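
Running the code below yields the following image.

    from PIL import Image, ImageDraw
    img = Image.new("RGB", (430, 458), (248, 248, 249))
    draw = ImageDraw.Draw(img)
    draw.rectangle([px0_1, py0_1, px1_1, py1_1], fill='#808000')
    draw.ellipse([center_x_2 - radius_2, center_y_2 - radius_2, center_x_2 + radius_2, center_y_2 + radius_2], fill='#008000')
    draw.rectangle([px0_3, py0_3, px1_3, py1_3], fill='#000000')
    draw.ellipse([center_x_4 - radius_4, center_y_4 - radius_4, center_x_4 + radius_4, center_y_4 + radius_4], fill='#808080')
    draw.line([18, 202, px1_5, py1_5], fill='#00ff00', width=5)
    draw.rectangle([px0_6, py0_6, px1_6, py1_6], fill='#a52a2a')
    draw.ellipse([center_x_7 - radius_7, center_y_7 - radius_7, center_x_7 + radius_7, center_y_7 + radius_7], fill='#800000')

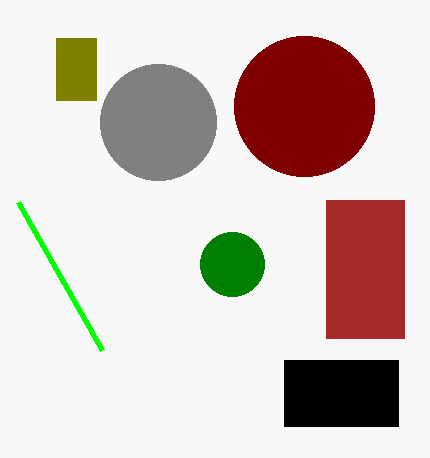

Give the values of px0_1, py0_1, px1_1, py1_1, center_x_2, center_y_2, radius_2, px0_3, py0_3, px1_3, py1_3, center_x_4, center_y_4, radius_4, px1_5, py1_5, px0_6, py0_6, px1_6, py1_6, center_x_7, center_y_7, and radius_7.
px0_1 = 56, py0_1 = 38, px1_1 = 96, py1_1 = 100, center_x_2 = 232, center_y_2 = 264, radius_2 = 32, px0_3 = 284, py0_3 = 360, px1_3 = 398, py1_3 = 426, center_x_4 = 158, center_y_4 = 122, radius_4 = 58, px1_5 = 102, py1_5 = 350, px0_6 = 326, py0_6 = 200, px1_6 = 404, py1_6 = 338, center_x_7 = 304, center_y_7 = 106, radius_7 = 70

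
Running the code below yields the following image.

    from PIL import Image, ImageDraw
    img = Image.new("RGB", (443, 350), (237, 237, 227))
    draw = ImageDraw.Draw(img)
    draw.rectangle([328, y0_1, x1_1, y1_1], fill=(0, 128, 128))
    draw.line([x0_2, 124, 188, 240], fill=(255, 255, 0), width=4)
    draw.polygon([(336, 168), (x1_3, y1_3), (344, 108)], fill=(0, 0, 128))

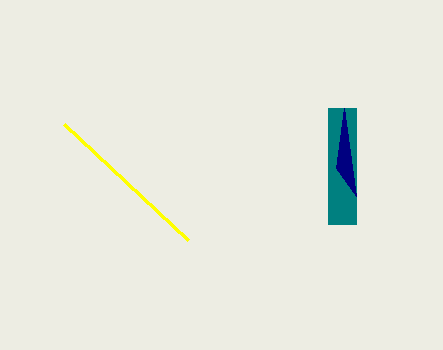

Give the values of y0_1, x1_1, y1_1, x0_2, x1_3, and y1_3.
y0_1 = 108, x1_1 = 356, y1_1 = 224, x0_2 = 64, x1_3 = 356, y1_3 = 196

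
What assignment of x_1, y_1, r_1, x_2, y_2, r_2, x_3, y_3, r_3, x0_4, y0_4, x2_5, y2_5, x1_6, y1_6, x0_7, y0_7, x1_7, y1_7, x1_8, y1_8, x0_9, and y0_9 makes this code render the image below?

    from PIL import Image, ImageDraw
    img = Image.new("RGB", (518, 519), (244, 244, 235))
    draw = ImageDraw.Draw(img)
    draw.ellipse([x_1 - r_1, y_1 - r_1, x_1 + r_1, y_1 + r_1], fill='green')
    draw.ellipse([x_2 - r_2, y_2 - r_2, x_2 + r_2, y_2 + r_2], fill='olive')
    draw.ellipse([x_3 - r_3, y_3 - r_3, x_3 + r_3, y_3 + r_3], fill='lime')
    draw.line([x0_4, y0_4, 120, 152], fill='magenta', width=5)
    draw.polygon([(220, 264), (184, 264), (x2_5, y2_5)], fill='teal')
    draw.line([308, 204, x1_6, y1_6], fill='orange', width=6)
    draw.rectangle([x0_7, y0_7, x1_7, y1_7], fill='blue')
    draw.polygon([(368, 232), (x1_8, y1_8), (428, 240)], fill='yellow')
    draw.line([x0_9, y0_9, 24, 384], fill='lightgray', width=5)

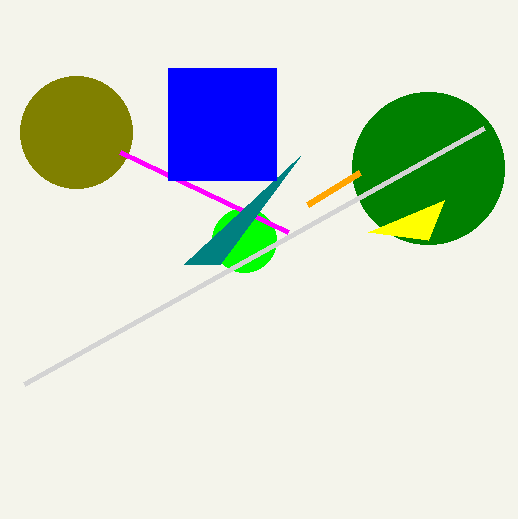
x_1 = 428; y_1 = 168; r_1 = 76; x_2 = 76; y_2 = 132; r_2 = 56; x_3 = 244; y_3 = 240; r_3 = 32; x0_4 = 288; y0_4 = 232; x2_5 = 300; y2_5 = 156; x1_6 = 360; y1_6 = 172; x0_7 = 168; y0_7 = 68; x1_7 = 276; y1_7 = 180; x1_8 = 444; y1_8 = 200; x0_9 = 484; y0_9 = 128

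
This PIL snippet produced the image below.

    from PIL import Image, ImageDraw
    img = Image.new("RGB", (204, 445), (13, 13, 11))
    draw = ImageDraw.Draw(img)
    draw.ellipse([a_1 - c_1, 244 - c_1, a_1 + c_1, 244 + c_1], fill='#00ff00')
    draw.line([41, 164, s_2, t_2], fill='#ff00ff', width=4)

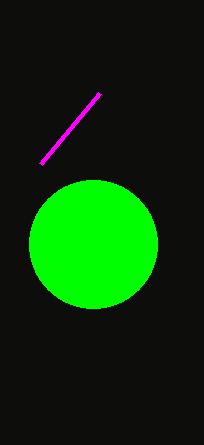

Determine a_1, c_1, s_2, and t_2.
a_1 = 93
c_1 = 64
s_2 = 100
t_2 = 93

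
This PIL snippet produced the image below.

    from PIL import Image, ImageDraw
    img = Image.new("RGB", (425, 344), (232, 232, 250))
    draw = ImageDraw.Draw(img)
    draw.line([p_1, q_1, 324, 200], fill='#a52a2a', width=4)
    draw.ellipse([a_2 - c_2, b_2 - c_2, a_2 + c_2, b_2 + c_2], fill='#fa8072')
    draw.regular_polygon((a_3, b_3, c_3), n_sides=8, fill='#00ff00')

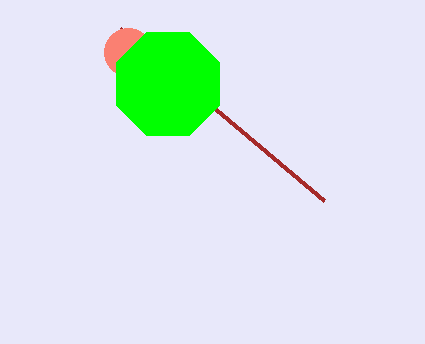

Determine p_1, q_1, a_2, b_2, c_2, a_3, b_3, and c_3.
p_1 = 120, q_1 = 28, a_2 = 128, b_2 = 52, c_2 = 24, a_3 = 168, b_3 = 84, c_3 = 56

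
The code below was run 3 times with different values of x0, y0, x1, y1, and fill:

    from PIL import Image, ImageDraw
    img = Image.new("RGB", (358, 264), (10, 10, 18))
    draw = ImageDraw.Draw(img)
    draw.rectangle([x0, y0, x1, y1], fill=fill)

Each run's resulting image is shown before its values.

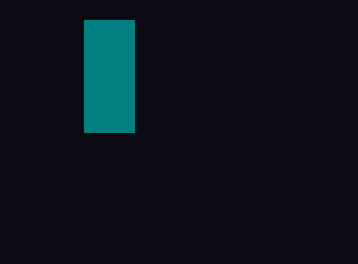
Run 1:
x0 = 84; y0 = 20; x1 = 134; y1 = 132; fill = 'teal'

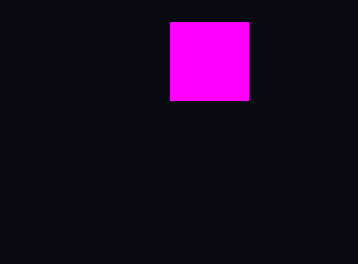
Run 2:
x0 = 170
y0 = 22
x1 = 248
y1 = 100
fill = 'magenta'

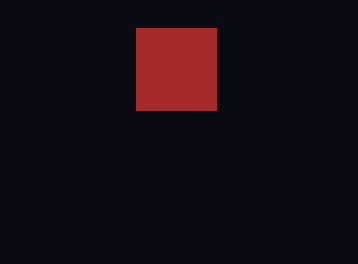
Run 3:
x0 = 136, y0 = 28, x1 = 216, y1 = 110, fill = 'brown'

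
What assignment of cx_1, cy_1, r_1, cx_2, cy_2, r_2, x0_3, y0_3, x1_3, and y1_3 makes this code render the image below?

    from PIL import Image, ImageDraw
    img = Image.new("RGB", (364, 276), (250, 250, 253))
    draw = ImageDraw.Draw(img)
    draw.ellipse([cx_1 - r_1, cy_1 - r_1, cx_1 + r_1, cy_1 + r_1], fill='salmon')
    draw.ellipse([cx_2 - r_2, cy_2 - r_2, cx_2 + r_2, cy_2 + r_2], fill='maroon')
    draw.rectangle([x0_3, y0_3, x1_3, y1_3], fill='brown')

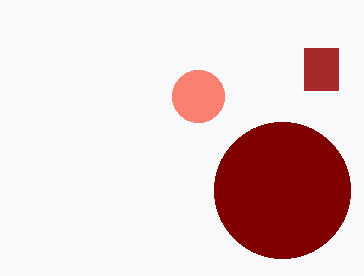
cx_1 = 198
cy_1 = 96
r_1 = 26
cx_2 = 282
cy_2 = 190
r_2 = 68
x0_3 = 304
y0_3 = 48
x1_3 = 338
y1_3 = 90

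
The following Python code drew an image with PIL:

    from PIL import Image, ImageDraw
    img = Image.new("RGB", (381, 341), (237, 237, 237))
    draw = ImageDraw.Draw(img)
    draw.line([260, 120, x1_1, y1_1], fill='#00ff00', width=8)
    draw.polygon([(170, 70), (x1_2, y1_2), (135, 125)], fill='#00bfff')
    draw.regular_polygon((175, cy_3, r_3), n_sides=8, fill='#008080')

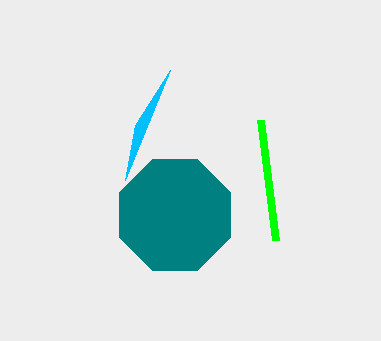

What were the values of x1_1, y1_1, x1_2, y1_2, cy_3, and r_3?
x1_1 = 275; y1_1 = 240; x1_2 = 125; y1_2 = 180; cy_3 = 215; r_3 = 60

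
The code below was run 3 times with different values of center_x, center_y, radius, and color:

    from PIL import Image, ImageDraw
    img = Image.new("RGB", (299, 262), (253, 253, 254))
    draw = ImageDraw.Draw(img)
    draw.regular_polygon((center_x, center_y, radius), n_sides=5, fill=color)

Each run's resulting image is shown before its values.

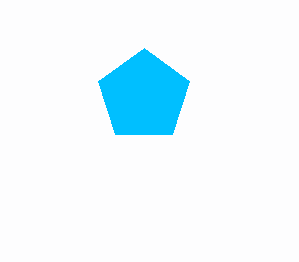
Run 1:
center_x = 144
center_y = 96
radius = 48
color = 'deepskyblue'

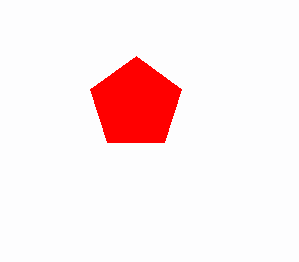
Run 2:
center_x = 136
center_y = 104
radius = 48
color = 'red'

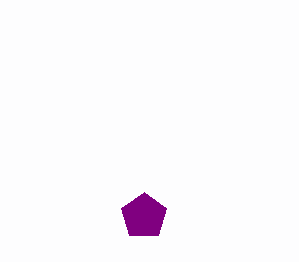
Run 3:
center_x = 144, center_y = 216, radius = 24, color = 'purple'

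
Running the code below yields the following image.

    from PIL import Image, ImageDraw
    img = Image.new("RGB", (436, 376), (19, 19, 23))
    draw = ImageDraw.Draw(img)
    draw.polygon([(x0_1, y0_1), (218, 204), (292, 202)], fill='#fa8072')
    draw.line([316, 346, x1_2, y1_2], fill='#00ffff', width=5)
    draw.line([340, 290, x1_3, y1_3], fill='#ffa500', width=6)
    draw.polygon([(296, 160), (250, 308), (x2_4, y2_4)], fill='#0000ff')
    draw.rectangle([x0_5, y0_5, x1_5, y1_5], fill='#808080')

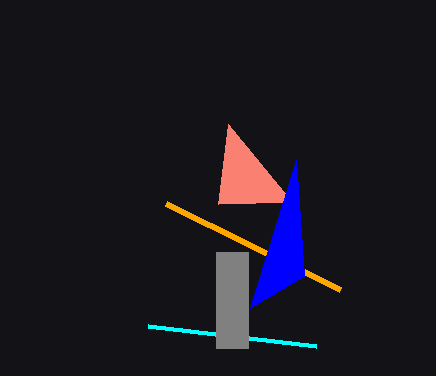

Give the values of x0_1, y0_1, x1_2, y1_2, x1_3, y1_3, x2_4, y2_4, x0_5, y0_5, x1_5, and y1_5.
x0_1 = 228
y0_1 = 124
x1_2 = 148
y1_2 = 326
x1_3 = 166
y1_3 = 204
x2_4 = 304
y2_4 = 276
x0_5 = 216
y0_5 = 252
x1_5 = 248
y1_5 = 348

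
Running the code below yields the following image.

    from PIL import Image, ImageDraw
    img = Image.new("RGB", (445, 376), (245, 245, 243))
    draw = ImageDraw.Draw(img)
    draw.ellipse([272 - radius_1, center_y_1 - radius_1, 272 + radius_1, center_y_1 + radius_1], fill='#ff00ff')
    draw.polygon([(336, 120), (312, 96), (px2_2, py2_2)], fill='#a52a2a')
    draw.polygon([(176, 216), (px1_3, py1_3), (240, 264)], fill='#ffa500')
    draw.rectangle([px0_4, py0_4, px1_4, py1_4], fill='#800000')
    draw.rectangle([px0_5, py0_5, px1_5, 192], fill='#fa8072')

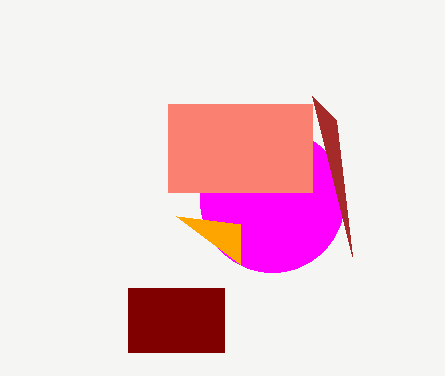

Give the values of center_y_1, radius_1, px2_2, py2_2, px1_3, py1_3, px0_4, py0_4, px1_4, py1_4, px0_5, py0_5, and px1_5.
center_y_1 = 200; radius_1 = 72; px2_2 = 352; py2_2 = 256; px1_3 = 240; py1_3 = 224; px0_4 = 128; py0_4 = 288; px1_4 = 224; py1_4 = 352; px0_5 = 168; py0_5 = 104; px1_5 = 312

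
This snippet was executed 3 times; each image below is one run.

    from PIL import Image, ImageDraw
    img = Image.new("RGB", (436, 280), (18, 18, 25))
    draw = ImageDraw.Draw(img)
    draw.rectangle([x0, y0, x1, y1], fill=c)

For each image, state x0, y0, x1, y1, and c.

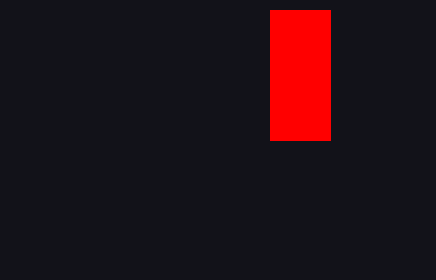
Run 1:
x0 = 270, y0 = 10, x1 = 330, y1 = 140, c = 'red'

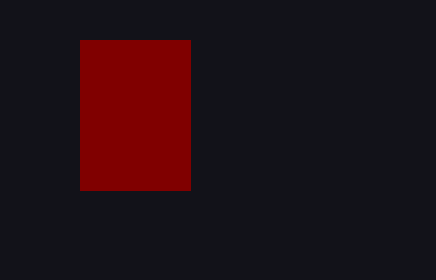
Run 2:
x0 = 80; y0 = 40; x1 = 190; y1 = 190; c = 'maroon'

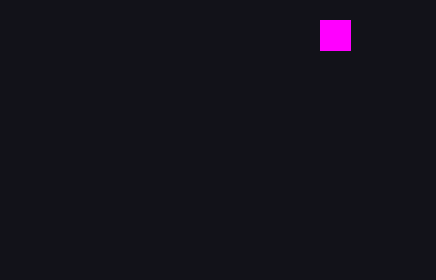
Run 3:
x0 = 320, y0 = 20, x1 = 350, y1 = 50, c = 'magenta'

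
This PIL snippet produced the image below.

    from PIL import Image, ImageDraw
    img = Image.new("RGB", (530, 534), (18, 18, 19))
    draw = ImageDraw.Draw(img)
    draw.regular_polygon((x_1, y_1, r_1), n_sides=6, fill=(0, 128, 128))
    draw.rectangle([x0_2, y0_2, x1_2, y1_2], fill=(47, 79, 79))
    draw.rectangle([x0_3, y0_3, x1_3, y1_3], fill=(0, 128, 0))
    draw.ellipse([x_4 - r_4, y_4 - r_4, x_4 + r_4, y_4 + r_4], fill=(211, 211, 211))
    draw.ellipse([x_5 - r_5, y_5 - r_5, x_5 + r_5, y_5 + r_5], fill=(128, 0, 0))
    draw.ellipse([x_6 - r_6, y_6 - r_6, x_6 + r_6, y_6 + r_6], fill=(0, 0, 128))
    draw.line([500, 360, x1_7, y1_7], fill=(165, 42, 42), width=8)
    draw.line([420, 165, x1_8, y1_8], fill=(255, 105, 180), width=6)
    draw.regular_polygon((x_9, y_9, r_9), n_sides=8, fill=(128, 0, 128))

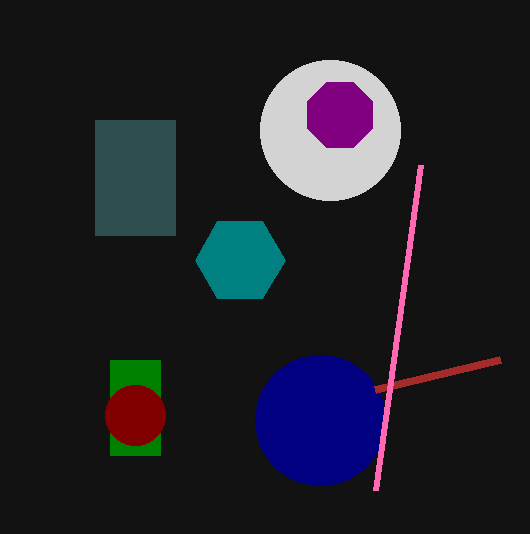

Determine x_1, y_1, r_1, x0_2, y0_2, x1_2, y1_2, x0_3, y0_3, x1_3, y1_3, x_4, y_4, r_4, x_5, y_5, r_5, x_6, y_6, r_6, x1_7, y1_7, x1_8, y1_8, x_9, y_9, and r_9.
x_1 = 240; y_1 = 260; r_1 = 45; x0_2 = 95; y0_2 = 120; x1_2 = 175; y1_2 = 235; x0_3 = 110; y0_3 = 360; x1_3 = 160; y1_3 = 455; x_4 = 330; y_4 = 130; r_4 = 70; x_5 = 135; y_5 = 415; r_5 = 30; x_6 = 320; y_6 = 420; r_6 = 65; x1_7 = 375; y1_7 = 390; x1_8 = 375; y1_8 = 490; x_9 = 340; y_9 = 115; r_9 = 35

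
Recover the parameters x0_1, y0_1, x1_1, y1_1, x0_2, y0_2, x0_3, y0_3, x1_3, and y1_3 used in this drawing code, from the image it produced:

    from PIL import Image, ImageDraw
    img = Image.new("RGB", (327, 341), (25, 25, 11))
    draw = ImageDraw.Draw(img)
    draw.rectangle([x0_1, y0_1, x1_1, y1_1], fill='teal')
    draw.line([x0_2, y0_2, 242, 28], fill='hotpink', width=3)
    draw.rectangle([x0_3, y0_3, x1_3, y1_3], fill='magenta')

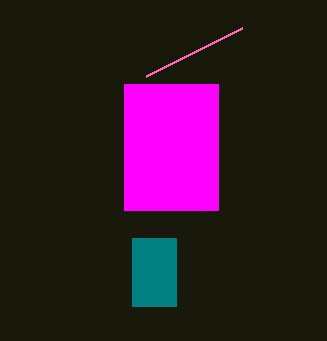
x0_1 = 132, y0_1 = 238, x1_1 = 176, y1_1 = 306, x0_2 = 146, y0_2 = 76, x0_3 = 124, y0_3 = 84, x1_3 = 218, y1_3 = 210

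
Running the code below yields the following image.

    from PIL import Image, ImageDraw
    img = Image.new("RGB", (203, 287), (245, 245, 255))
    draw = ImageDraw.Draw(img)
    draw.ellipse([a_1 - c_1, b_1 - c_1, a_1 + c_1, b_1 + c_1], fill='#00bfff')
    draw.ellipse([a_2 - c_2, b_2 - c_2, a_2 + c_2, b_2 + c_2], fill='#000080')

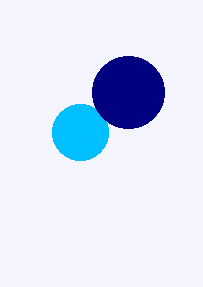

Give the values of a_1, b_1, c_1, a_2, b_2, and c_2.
a_1 = 80; b_1 = 132; c_1 = 28; a_2 = 128; b_2 = 92; c_2 = 36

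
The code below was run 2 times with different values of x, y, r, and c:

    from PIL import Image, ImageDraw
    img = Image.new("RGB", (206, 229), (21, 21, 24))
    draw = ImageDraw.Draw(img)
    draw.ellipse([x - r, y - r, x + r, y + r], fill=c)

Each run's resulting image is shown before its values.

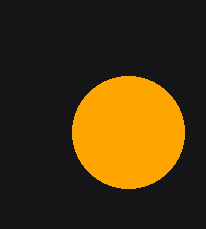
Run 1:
x = 128; y = 132; r = 56; c = 'orange'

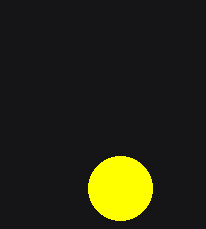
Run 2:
x = 120, y = 188, r = 32, c = 'yellow'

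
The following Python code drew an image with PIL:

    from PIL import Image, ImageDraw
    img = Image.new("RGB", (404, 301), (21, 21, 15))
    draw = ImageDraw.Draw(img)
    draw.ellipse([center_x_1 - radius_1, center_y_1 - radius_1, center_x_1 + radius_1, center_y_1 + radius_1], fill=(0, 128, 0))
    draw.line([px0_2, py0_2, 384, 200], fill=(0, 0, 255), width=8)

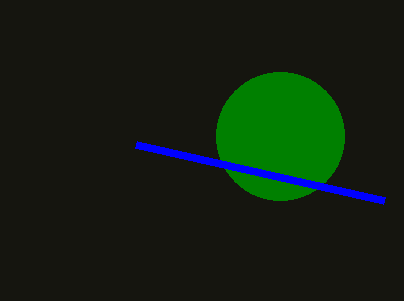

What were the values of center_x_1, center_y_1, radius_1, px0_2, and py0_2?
center_x_1 = 280; center_y_1 = 136; radius_1 = 64; px0_2 = 136; py0_2 = 144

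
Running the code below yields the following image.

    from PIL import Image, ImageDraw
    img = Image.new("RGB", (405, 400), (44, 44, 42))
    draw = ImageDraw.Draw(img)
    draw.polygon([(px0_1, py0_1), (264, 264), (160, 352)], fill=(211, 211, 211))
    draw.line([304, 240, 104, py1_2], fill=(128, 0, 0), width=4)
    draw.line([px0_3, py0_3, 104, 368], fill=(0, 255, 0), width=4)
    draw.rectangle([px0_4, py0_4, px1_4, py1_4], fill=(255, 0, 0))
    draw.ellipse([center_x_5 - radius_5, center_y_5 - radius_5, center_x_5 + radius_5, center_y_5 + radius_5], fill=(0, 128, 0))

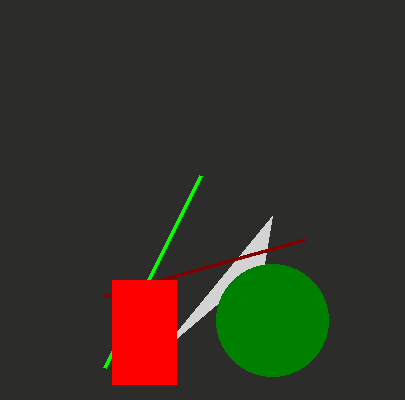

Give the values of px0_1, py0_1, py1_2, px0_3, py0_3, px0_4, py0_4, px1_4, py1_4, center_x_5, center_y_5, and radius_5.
px0_1 = 272; py0_1 = 216; py1_2 = 296; px0_3 = 200; py0_3 = 176; px0_4 = 112; py0_4 = 280; px1_4 = 176; py1_4 = 384; center_x_5 = 272; center_y_5 = 320; radius_5 = 56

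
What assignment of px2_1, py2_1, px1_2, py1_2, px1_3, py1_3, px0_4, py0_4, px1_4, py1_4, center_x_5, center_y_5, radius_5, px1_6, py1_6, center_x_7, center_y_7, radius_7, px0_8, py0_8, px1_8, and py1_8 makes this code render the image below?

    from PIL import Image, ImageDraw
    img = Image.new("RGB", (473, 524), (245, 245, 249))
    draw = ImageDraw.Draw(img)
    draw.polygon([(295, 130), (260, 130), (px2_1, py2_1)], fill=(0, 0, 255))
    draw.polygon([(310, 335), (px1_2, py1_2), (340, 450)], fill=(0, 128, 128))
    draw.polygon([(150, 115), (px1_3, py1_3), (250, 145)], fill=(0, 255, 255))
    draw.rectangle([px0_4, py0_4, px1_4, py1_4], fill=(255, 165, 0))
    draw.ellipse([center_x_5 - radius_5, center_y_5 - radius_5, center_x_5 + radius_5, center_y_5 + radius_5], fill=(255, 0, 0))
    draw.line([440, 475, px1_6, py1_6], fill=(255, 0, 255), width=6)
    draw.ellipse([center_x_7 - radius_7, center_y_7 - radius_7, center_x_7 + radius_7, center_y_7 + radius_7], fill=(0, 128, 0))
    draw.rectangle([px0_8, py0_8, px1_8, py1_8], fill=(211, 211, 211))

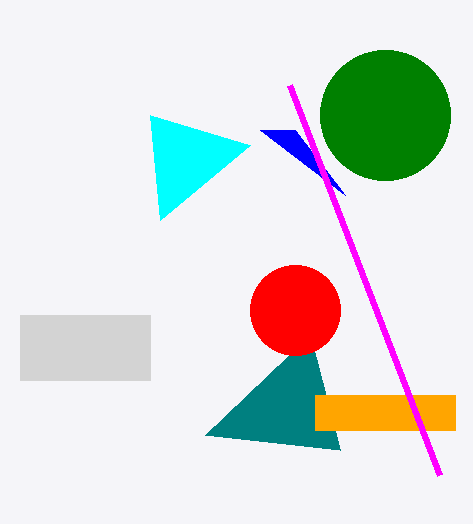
px2_1 = 345, py2_1 = 195, px1_2 = 205, py1_2 = 435, px1_3 = 160, py1_3 = 220, px0_4 = 315, py0_4 = 395, px1_4 = 455, py1_4 = 430, center_x_5 = 295, center_y_5 = 310, radius_5 = 45, px1_6 = 290, py1_6 = 85, center_x_7 = 385, center_y_7 = 115, radius_7 = 65, px0_8 = 20, py0_8 = 315, px1_8 = 150, py1_8 = 380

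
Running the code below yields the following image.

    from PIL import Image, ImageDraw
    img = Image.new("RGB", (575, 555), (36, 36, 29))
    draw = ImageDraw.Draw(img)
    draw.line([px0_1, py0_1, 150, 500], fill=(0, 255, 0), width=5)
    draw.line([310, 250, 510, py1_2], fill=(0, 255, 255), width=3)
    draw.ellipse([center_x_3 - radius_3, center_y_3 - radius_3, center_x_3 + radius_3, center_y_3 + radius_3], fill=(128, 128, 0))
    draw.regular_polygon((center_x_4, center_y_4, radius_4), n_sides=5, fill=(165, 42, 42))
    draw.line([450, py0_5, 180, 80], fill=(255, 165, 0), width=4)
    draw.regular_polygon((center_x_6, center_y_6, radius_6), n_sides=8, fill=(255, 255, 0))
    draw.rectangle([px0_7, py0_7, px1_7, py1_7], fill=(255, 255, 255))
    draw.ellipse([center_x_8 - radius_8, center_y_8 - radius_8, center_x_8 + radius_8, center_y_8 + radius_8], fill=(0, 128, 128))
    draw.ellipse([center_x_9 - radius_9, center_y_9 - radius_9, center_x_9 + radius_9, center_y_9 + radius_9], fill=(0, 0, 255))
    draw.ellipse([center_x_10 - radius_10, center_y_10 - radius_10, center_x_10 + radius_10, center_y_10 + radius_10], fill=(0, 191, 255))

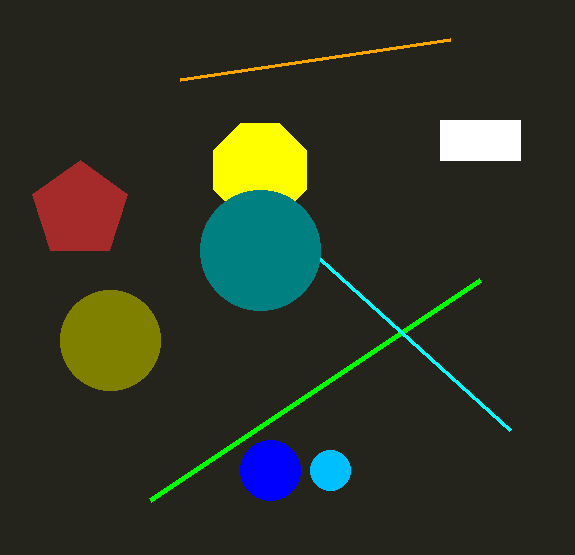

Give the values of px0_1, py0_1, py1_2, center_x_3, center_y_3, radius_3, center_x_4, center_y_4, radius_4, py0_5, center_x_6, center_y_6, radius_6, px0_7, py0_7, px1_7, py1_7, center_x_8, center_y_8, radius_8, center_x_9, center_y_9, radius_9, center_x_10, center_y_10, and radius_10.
px0_1 = 480, py0_1 = 280, py1_2 = 430, center_x_3 = 110, center_y_3 = 340, radius_3 = 50, center_x_4 = 80, center_y_4 = 210, radius_4 = 50, py0_5 = 40, center_x_6 = 260, center_y_6 = 170, radius_6 = 50, px0_7 = 440, py0_7 = 120, px1_7 = 520, py1_7 = 160, center_x_8 = 260, center_y_8 = 250, radius_8 = 60, center_x_9 = 270, center_y_9 = 470, radius_9 = 30, center_x_10 = 330, center_y_10 = 470, radius_10 = 20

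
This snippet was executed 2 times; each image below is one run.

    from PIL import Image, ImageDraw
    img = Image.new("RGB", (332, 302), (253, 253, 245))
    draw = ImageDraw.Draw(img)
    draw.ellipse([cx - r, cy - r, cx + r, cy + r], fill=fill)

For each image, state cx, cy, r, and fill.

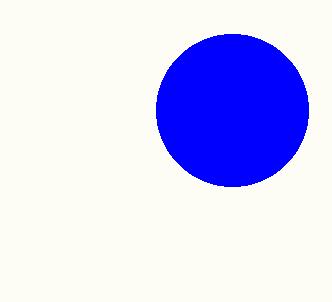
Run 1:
cx = 232
cy = 110
r = 76
fill = 'blue'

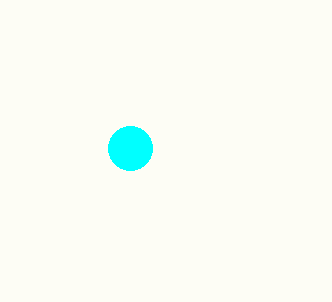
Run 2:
cx = 130, cy = 148, r = 22, fill = 'cyan'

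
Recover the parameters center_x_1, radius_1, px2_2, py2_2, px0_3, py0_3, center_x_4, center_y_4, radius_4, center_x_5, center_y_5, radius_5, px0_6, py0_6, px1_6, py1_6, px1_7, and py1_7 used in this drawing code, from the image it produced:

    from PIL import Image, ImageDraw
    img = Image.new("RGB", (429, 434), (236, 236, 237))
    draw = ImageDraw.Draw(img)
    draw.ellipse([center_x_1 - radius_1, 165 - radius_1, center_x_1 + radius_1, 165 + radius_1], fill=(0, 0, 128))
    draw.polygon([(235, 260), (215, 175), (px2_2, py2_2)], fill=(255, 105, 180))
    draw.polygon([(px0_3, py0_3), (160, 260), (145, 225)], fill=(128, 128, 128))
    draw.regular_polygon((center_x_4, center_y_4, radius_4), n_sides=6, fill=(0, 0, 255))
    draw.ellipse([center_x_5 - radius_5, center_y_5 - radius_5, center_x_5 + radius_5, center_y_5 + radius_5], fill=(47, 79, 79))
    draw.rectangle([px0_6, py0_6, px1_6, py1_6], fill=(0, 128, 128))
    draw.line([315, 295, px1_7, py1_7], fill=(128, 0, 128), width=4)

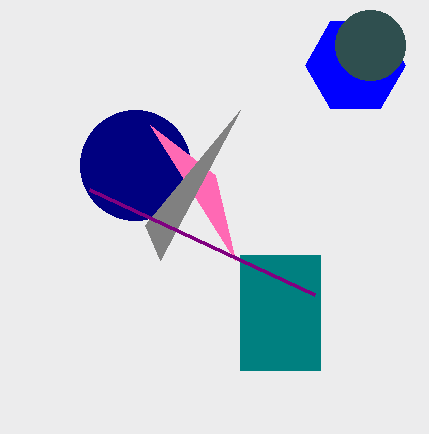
center_x_1 = 135, radius_1 = 55, px2_2 = 150, py2_2 = 125, px0_3 = 240, py0_3 = 110, center_x_4 = 355, center_y_4 = 65, radius_4 = 50, center_x_5 = 370, center_y_5 = 45, radius_5 = 35, px0_6 = 240, py0_6 = 255, px1_6 = 320, py1_6 = 370, px1_7 = 90, py1_7 = 190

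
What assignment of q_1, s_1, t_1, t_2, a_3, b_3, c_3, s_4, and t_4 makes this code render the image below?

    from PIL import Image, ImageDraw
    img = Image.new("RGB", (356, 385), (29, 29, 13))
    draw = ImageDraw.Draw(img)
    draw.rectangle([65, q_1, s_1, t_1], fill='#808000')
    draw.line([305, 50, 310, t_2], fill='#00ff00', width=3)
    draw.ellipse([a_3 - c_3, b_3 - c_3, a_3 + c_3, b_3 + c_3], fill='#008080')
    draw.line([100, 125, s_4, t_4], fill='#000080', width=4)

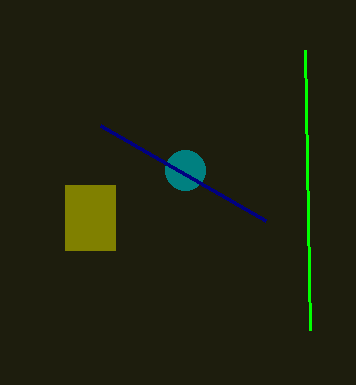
q_1 = 185
s_1 = 115
t_1 = 250
t_2 = 330
a_3 = 185
b_3 = 170
c_3 = 20
s_4 = 265
t_4 = 220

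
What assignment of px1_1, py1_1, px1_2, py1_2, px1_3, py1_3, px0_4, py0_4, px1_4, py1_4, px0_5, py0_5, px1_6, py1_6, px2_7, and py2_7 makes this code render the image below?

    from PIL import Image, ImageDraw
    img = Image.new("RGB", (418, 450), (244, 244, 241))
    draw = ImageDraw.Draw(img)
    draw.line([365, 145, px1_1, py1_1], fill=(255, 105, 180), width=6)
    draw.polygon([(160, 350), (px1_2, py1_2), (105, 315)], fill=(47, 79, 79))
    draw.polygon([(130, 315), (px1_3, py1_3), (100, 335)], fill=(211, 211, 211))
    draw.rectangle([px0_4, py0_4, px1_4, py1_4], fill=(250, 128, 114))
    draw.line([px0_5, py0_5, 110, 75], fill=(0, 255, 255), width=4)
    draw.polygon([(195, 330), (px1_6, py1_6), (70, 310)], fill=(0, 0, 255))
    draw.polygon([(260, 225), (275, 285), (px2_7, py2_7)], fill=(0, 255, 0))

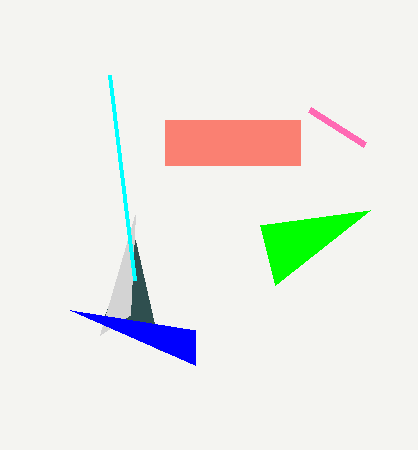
px1_1 = 310
py1_1 = 110
px1_2 = 135
py1_2 = 240
px1_3 = 135
py1_3 = 215
px0_4 = 165
py0_4 = 120
px1_4 = 300
py1_4 = 165
px0_5 = 135
py0_5 = 280
px1_6 = 195
py1_6 = 365
px2_7 = 370
py2_7 = 210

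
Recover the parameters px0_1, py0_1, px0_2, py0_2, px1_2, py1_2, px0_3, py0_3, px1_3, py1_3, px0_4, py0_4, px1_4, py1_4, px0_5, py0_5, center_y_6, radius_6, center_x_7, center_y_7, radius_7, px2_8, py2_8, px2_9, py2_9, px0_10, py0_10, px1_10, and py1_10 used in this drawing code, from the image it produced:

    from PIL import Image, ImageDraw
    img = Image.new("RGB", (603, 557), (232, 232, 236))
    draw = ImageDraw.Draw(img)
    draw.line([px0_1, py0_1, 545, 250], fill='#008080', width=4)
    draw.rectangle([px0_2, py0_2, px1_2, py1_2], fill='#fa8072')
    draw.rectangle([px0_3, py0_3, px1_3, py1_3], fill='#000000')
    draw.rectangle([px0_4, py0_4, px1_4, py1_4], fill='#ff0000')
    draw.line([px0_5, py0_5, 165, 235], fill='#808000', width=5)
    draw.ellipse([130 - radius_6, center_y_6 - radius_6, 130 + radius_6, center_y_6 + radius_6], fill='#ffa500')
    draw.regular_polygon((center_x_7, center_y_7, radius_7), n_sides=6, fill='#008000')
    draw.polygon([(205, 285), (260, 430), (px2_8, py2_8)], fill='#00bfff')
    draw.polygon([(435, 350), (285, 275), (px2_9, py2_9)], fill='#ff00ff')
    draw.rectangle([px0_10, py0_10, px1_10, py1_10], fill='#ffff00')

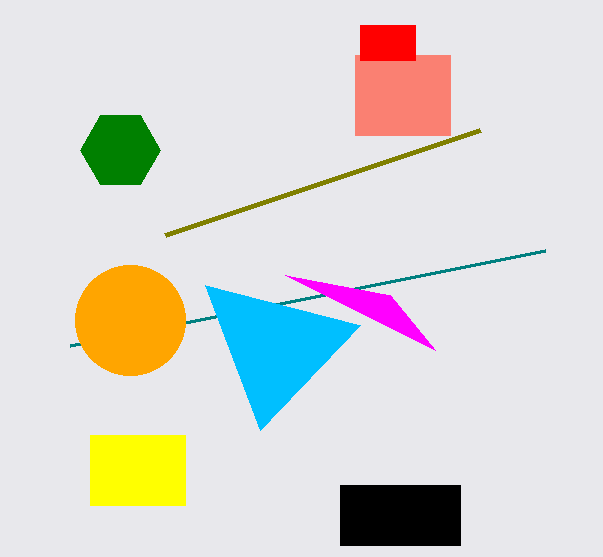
px0_1 = 70
py0_1 = 345
px0_2 = 355
py0_2 = 55
px1_2 = 450
py1_2 = 135
px0_3 = 340
py0_3 = 485
px1_3 = 460
py1_3 = 545
px0_4 = 360
py0_4 = 25
px1_4 = 415
py1_4 = 60
px0_5 = 480
py0_5 = 130
center_y_6 = 320
radius_6 = 55
center_x_7 = 120
center_y_7 = 150
radius_7 = 40
px2_8 = 360
py2_8 = 325
px2_9 = 390
py2_9 = 295
px0_10 = 90
py0_10 = 435
px1_10 = 185
py1_10 = 505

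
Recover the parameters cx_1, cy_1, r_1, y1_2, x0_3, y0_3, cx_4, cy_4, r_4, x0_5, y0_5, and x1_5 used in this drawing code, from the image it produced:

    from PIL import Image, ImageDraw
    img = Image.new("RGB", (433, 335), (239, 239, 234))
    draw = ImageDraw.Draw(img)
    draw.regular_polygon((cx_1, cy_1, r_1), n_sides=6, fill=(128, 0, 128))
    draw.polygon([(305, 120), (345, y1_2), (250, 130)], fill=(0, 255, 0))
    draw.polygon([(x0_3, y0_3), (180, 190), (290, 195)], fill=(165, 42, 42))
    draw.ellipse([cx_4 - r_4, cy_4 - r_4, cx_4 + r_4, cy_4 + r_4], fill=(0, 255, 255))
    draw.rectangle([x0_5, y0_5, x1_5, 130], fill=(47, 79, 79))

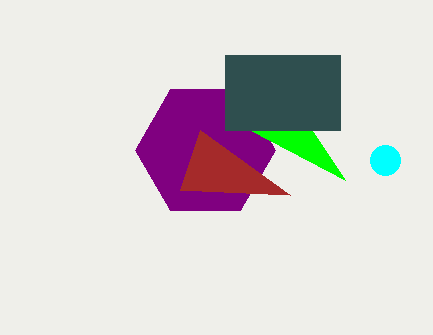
cx_1 = 205
cy_1 = 150
r_1 = 70
y1_2 = 180
x0_3 = 200
y0_3 = 130
cx_4 = 385
cy_4 = 160
r_4 = 15
x0_5 = 225
y0_5 = 55
x1_5 = 340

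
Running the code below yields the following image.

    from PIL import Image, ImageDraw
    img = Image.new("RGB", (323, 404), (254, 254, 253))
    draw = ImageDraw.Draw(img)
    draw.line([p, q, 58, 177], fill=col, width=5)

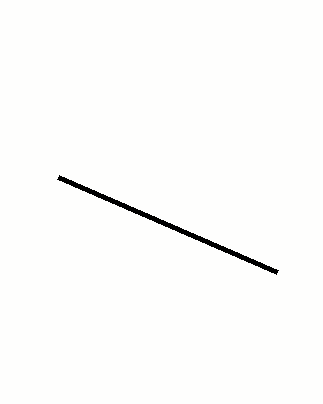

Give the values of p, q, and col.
p = 277, q = 272, col = 'black'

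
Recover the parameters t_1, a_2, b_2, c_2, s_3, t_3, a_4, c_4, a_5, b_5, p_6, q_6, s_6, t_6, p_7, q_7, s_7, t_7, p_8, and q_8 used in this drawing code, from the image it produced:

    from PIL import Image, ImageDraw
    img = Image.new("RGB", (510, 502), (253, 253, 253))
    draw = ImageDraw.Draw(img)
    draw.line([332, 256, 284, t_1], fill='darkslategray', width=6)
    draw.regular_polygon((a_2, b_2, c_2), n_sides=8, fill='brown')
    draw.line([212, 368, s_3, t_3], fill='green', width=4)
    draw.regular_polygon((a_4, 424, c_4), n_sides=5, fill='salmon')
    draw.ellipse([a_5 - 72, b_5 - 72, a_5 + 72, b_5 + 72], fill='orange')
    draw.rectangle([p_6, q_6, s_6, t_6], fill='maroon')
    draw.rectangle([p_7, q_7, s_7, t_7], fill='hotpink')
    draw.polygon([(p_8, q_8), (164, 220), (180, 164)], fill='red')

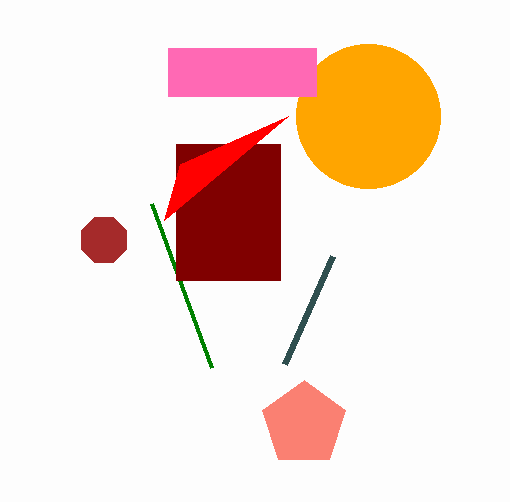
t_1 = 364; a_2 = 104; b_2 = 240; c_2 = 24; s_3 = 152; t_3 = 204; a_4 = 304; c_4 = 44; a_5 = 368; b_5 = 116; p_6 = 176; q_6 = 144; s_6 = 280; t_6 = 280; p_7 = 168; q_7 = 48; s_7 = 316; t_7 = 96; p_8 = 288; q_8 = 116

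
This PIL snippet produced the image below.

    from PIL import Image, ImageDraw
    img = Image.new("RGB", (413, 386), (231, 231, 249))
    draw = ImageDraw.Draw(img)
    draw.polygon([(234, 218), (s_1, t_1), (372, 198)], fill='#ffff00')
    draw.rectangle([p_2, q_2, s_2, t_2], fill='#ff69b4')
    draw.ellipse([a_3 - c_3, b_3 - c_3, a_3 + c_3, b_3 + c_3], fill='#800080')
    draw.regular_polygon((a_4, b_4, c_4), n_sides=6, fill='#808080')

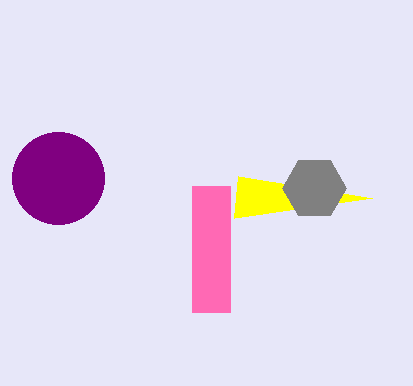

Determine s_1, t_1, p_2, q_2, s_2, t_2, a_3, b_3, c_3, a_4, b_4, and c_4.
s_1 = 238, t_1 = 176, p_2 = 192, q_2 = 186, s_2 = 230, t_2 = 312, a_3 = 58, b_3 = 178, c_3 = 46, a_4 = 314, b_4 = 188, c_4 = 32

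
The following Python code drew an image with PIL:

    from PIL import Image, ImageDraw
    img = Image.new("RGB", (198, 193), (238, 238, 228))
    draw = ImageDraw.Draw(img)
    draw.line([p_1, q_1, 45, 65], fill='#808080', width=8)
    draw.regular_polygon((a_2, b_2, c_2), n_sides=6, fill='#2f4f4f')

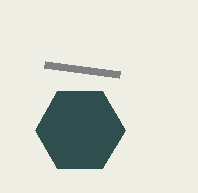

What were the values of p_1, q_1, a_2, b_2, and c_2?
p_1 = 120, q_1 = 75, a_2 = 80, b_2 = 130, c_2 = 45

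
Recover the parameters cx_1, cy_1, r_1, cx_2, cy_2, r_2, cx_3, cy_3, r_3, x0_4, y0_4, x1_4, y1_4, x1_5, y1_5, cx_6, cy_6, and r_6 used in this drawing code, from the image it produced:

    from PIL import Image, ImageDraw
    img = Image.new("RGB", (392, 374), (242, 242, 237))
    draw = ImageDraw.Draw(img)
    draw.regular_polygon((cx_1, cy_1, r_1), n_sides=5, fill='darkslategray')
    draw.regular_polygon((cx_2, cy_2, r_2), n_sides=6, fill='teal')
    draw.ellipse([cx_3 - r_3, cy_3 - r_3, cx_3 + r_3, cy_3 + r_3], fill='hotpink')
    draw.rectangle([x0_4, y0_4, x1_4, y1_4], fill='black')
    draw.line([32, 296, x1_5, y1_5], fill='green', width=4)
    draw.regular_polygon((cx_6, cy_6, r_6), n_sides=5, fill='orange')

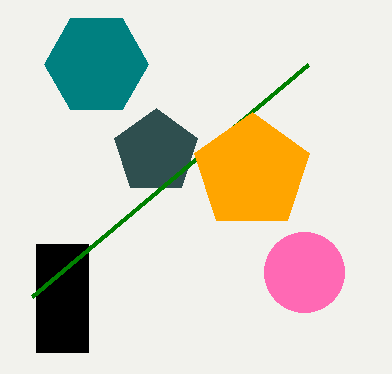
cx_1 = 156
cy_1 = 152
r_1 = 44
cx_2 = 96
cy_2 = 64
r_2 = 52
cx_3 = 304
cy_3 = 272
r_3 = 40
x0_4 = 36
y0_4 = 244
x1_4 = 88
y1_4 = 352
x1_5 = 308
y1_5 = 64
cx_6 = 252
cy_6 = 172
r_6 = 60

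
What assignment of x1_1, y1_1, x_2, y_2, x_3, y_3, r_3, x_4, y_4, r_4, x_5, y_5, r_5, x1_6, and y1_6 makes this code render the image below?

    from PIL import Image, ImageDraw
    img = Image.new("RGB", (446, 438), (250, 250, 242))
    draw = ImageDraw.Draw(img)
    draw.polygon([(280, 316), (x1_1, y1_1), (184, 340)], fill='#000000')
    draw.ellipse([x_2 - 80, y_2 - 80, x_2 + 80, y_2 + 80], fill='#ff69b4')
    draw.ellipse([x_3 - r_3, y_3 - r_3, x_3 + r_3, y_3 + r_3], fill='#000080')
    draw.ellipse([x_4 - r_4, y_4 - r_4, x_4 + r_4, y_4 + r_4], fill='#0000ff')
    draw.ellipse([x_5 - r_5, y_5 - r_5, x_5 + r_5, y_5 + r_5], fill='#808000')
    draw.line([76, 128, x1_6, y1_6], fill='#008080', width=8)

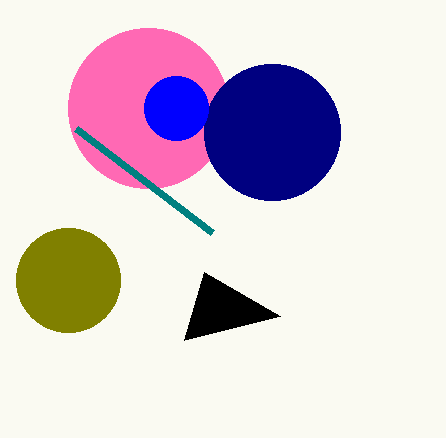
x1_1 = 204; y1_1 = 272; x_2 = 148; y_2 = 108; x_3 = 272; y_3 = 132; r_3 = 68; x_4 = 176; y_4 = 108; r_4 = 32; x_5 = 68; y_5 = 280; r_5 = 52; x1_6 = 212; y1_6 = 232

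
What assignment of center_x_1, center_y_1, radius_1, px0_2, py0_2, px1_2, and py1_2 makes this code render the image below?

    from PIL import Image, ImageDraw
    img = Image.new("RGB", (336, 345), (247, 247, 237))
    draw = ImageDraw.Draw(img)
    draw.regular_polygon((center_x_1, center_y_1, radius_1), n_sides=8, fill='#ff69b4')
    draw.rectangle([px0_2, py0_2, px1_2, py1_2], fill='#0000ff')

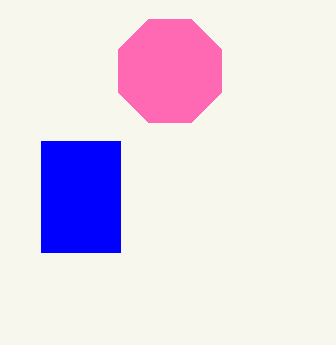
center_x_1 = 170
center_y_1 = 71
radius_1 = 56
px0_2 = 41
py0_2 = 141
px1_2 = 120
py1_2 = 252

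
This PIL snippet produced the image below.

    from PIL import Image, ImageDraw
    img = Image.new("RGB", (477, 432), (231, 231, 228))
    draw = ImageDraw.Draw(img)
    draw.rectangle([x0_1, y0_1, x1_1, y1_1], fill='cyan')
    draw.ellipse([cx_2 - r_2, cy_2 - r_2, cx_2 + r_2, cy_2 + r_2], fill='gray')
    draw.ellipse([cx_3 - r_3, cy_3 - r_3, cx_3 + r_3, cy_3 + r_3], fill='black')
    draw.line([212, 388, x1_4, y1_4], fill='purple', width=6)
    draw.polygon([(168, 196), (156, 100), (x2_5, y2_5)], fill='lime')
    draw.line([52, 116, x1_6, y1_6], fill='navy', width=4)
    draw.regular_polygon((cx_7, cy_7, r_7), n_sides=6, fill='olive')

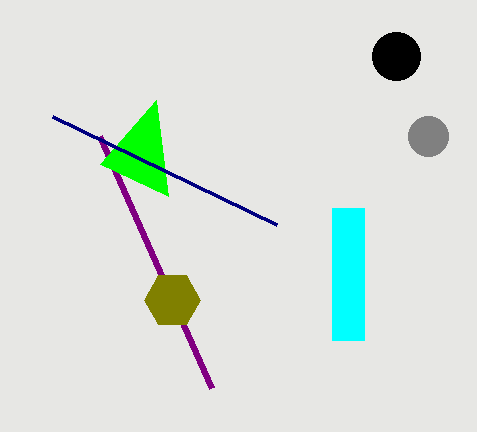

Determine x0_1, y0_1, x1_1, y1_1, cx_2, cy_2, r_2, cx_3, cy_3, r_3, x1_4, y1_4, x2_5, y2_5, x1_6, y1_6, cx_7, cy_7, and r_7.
x0_1 = 332; y0_1 = 208; x1_1 = 364; y1_1 = 340; cx_2 = 428; cy_2 = 136; r_2 = 20; cx_3 = 396; cy_3 = 56; r_3 = 24; x1_4 = 100; y1_4 = 136; x2_5 = 100; y2_5 = 164; x1_6 = 276; y1_6 = 224; cx_7 = 172; cy_7 = 300; r_7 = 28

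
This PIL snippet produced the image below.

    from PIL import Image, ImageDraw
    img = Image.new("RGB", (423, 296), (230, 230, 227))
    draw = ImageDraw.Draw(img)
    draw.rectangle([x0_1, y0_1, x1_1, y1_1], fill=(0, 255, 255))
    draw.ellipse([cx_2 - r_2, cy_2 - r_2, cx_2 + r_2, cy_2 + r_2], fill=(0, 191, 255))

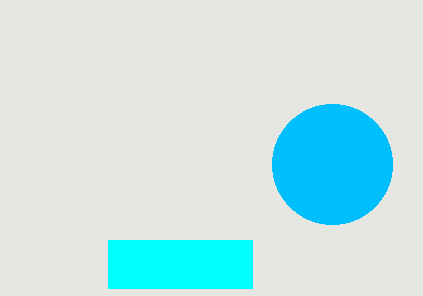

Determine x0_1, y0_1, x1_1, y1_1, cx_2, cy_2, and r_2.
x0_1 = 108, y0_1 = 240, x1_1 = 252, y1_1 = 288, cx_2 = 332, cy_2 = 164, r_2 = 60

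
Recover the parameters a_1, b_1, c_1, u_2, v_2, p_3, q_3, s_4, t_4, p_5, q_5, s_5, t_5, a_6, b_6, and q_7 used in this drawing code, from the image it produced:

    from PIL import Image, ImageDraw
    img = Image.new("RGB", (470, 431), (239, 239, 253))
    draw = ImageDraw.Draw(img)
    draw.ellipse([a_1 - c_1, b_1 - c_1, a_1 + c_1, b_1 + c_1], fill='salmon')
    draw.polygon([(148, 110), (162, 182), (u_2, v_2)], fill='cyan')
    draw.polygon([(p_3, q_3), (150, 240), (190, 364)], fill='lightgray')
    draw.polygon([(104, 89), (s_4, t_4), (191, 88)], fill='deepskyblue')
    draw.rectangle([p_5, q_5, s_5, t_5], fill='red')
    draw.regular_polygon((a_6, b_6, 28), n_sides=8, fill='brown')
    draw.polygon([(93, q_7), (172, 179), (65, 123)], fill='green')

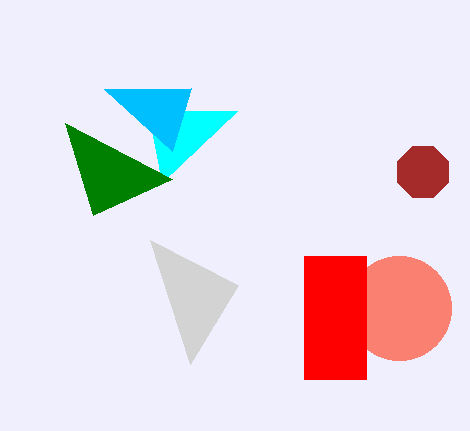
a_1 = 399
b_1 = 308
c_1 = 52
u_2 = 237
v_2 = 111
p_3 = 238
q_3 = 285
s_4 = 172
t_4 = 151
p_5 = 304
q_5 = 256
s_5 = 366
t_5 = 379
a_6 = 423
b_6 = 172
q_7 = 215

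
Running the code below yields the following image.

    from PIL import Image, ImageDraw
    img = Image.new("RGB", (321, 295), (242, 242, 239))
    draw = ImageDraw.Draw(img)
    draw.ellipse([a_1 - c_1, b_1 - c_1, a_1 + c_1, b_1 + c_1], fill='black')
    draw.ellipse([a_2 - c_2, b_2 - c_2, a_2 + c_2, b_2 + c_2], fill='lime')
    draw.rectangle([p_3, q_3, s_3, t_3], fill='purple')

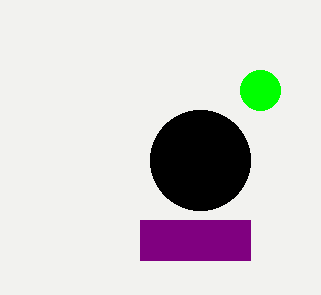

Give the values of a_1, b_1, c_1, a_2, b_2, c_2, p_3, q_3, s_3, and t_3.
a_1 = 200
b_1 = 160
c_1 = 50
a_2 = 260
b_2 = 90
c_2 = 20
p_3 = 140
q_3 = 220
s_3 = 250
t_3 = 260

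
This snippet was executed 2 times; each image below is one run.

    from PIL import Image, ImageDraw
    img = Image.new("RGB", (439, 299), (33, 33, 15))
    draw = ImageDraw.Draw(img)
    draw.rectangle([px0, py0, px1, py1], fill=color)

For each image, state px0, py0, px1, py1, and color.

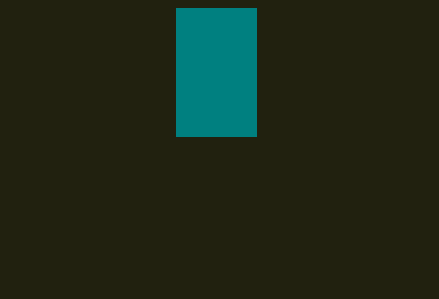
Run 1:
px0 = 176, py0 = 8, px1 = 256, py1 = 136, color = 'teal'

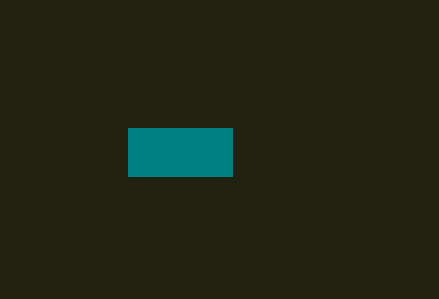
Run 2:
px0 = 128
py0 = 128
px1 = 232
py1 = 176
color = 'teal'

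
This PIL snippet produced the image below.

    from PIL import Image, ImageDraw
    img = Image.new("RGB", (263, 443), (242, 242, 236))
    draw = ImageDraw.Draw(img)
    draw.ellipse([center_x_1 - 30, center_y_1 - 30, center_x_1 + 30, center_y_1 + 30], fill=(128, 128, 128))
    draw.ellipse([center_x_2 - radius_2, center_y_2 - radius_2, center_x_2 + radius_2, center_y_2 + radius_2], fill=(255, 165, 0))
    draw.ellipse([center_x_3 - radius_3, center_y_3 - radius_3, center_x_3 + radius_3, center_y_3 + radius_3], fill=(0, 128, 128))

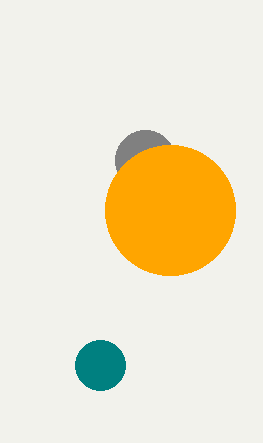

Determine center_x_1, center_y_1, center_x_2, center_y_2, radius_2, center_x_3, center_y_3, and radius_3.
center_x_1 = 145; center_y_1 = 160; center_x_2 = 170; center_y_2 = 210; radius_2 = 65; center_x_3 = 100; center_y_3 = 365; radius_3 = 25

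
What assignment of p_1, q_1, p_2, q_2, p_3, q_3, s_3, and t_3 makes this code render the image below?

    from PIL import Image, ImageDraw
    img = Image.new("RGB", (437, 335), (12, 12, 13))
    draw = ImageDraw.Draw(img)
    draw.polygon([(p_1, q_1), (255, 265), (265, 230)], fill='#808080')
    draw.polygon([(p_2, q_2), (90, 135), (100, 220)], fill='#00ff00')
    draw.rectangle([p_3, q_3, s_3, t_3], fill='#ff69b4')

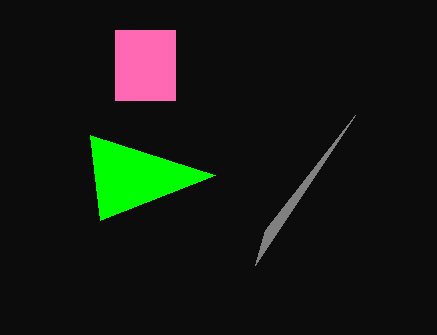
p_1 = 355; q_1 = 115; p_2 = 215; q_2 = 175; p_3 = 115; q_3 = 30; s_3 = 175; t_3 = 100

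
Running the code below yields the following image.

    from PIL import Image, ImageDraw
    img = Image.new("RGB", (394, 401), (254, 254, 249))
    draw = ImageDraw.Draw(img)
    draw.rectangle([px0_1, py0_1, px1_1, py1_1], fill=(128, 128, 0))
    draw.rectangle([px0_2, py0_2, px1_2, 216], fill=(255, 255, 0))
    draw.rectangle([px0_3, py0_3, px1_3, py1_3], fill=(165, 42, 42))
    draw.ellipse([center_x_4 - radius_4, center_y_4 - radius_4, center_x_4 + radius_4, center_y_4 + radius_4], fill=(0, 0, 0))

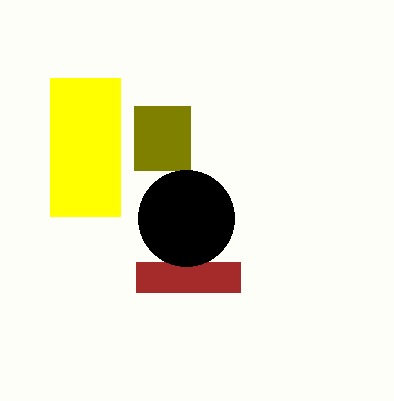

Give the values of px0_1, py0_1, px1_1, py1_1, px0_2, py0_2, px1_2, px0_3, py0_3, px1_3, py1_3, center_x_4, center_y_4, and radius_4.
px0_1 = 134; py0_1 = 106; px1_1 = 190; py1_1 = 170; px0_2 = 50; py0_2 = 78; px1_2 = 120; px0_3 = 136; py0_3 = 262; px1_3 = 240; py1_3 = 292; center_x_4 = 186; center_y_4 = 218; radius_4 = 48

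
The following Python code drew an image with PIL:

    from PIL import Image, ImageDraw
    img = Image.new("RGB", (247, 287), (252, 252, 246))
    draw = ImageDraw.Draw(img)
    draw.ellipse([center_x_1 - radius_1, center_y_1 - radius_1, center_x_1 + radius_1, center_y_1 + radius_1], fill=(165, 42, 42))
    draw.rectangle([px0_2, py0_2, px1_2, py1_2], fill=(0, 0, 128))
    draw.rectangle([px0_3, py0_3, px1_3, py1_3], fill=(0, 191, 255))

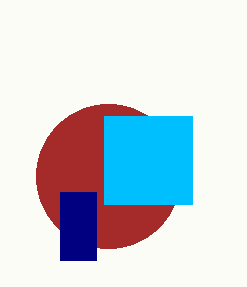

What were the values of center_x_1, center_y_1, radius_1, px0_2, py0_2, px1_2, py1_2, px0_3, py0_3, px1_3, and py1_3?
center_x_1 = 108; center_y_1 = 176; radius_1 = 72; px0_2 = 60; py0_2 = 192; px1_2 = 96; py1_2 = 260; px0_3 = 104; py0_3 = 116; px1_3 = 192; py1_3 = 204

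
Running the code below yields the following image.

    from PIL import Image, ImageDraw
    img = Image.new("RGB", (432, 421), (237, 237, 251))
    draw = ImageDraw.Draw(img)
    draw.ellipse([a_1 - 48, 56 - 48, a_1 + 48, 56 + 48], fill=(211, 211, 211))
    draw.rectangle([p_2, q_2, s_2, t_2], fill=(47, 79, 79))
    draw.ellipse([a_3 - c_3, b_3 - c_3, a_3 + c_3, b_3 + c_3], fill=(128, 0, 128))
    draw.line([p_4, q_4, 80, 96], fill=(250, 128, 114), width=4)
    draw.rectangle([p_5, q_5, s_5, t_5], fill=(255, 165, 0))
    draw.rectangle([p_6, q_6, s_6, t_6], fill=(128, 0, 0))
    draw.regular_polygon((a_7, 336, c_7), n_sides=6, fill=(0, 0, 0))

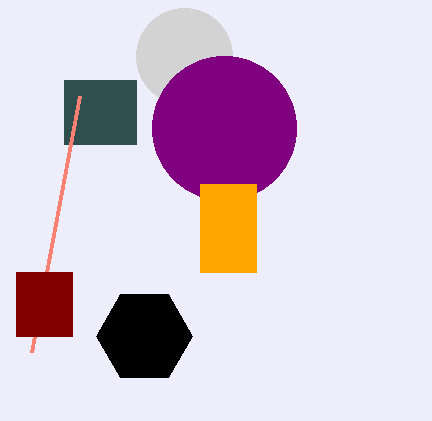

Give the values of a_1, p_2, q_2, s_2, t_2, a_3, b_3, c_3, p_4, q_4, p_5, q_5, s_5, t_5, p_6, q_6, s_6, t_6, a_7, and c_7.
a_1 = 184; p_2 = 64; q_2 = 80; s_2 = 136; t_2 = 144; a_3 = 224; b_3 = 128; c_3 = 72; p_4 = 32; q_4 = 352; p_5 = 200; q_5 = 184; s_5 = 256; t_5 = 272; p_6 = 16; q_6 = 272; s_6 = 72; t_6 = 336; a_7 = 144; c_7 = 48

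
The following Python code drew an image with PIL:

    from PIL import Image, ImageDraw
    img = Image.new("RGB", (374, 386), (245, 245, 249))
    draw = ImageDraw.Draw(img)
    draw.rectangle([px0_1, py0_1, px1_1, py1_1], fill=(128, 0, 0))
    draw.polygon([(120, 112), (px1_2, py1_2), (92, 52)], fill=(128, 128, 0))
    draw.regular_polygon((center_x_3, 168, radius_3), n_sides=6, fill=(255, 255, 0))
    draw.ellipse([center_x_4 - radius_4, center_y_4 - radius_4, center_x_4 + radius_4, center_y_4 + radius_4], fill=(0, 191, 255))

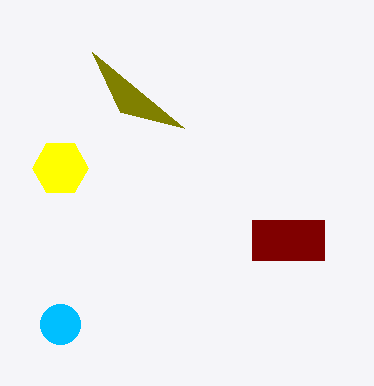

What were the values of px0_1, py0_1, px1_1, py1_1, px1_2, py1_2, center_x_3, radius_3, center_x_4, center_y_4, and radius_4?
px0_1 = 252, py0_1 = 220, px1_1 = 324, py1_1 = 260, px1_2 = 184, py1_2 = 128, center_x_3 = 60, radius_3 = 28, center_x_4 = 60, center_y_4 = 324, radius_4 = 20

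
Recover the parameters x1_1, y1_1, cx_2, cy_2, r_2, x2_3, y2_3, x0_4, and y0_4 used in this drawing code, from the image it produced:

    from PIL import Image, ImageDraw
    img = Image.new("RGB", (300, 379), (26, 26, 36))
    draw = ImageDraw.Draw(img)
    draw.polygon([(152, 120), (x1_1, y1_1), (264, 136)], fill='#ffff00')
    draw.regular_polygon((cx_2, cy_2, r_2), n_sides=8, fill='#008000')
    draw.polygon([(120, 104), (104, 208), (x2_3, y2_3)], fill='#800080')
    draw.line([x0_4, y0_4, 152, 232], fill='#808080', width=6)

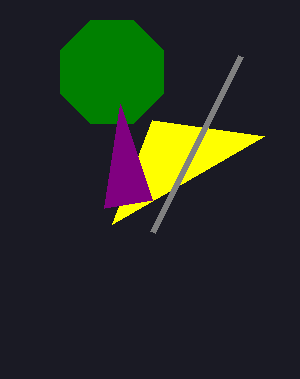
x1_1 = 112, y1_1 = 224, cx_2 = 112, cy_2 = 72, r_2 = 56, x2_3 = 152, y2_3 = 200, x0_4 = 240, y0_4 = 56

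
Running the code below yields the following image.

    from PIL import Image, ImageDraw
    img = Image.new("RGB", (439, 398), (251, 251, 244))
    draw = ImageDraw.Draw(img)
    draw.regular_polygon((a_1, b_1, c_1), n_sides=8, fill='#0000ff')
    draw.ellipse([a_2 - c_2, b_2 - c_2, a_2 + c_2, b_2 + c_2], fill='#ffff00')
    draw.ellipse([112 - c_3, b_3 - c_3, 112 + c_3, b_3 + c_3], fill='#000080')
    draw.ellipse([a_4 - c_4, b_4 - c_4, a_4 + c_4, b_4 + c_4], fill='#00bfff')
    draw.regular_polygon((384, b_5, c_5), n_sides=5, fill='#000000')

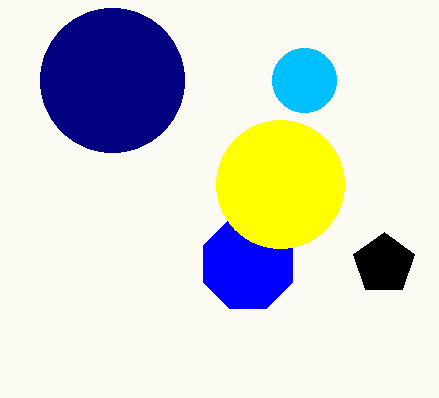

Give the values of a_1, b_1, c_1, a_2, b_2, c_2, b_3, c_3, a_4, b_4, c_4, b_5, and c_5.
a_1 = 248
b_1 = 264
c_1 = 48
a_2 = 280
b_2 = 184
c_2 = 64
b_3 = 80
c_3 = 72
a_4 = 304
b_4 = 80
c_4 = 32
b_5 = 264
c_5 = 32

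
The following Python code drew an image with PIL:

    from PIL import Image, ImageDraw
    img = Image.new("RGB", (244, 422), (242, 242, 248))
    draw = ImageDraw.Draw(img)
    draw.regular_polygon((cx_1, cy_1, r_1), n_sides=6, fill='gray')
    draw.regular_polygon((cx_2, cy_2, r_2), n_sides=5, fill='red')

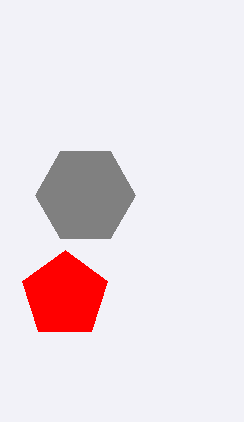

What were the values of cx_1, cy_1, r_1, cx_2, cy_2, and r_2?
cx_1 = 85, cy_1 = 195, r_1 = 50, cx_2 = 65, cy_2 = 295, r_2 = 45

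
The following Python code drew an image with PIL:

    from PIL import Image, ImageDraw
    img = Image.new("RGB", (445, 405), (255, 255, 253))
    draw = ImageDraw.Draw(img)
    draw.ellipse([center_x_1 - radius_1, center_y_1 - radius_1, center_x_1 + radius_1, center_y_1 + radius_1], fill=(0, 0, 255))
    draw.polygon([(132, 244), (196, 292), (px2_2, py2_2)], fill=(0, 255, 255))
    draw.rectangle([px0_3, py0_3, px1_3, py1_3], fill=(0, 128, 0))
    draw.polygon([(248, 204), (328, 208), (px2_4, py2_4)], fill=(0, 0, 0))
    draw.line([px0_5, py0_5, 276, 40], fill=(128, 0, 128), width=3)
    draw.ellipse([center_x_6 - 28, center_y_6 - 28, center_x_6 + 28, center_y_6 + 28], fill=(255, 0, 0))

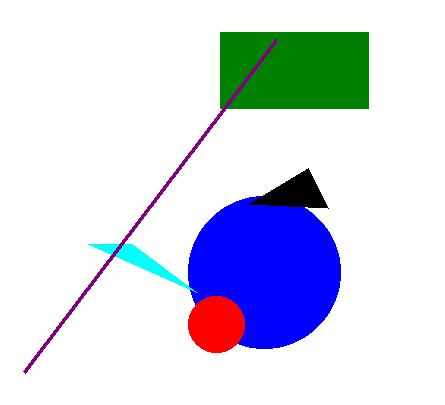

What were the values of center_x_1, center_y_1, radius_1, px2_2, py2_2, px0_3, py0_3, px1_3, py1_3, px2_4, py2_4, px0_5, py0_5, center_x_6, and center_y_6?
center_x_1 = 264, center_y_1 = 272, radius_1 = 76, px2_2 = 88, py2_2 = 244, px0_3 = 220, py0_3 = 32, px1_3 = 368, py1_3 = 108, px2_4 = 308, py2_4 = 168, px0_5 = 24, py0_5 = 372, center_x_6 = 216, center_y_6 = 324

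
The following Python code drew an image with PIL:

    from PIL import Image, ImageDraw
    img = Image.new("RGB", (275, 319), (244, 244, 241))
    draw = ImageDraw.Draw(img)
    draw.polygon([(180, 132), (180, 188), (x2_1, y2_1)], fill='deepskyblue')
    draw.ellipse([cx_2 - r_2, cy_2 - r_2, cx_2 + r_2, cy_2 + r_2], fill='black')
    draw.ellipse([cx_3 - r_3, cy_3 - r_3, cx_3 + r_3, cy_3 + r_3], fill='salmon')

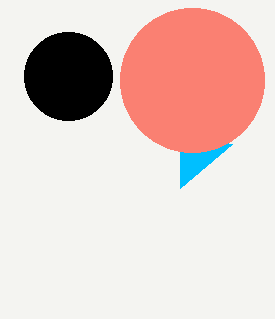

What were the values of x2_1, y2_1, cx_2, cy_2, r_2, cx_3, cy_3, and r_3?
x2_1 = 232, y2_1 = 144, cx_2 = 68, cy_2 = 76, r_2 = 44, cx_3 = 192, cy_3 = 80, r_3 = 72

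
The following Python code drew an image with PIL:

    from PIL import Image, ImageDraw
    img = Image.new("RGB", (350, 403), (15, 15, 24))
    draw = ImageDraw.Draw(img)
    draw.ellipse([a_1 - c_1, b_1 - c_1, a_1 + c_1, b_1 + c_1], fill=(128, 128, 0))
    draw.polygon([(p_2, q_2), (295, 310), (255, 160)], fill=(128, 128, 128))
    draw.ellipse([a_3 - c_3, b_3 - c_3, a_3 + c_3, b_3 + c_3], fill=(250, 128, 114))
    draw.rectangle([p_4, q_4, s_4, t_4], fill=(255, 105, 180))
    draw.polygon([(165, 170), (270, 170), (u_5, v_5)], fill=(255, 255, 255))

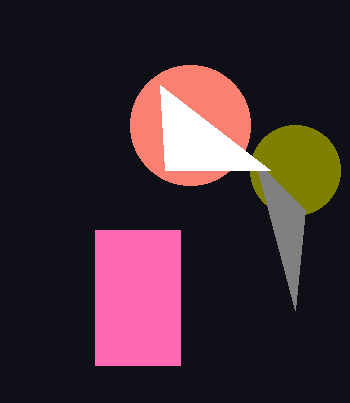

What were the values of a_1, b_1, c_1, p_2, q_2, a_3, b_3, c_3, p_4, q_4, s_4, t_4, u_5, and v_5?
a_1 = 295
b_1 = 170
c_1 = 45
p_2 = 305
q_2 = 210
a_3 = 190
b_3 = 125
c_3 = 60
p_4 = 95
q_4 = 230
s_4 = 180
t_4 = 365
u_5 = 160
v_5 = 85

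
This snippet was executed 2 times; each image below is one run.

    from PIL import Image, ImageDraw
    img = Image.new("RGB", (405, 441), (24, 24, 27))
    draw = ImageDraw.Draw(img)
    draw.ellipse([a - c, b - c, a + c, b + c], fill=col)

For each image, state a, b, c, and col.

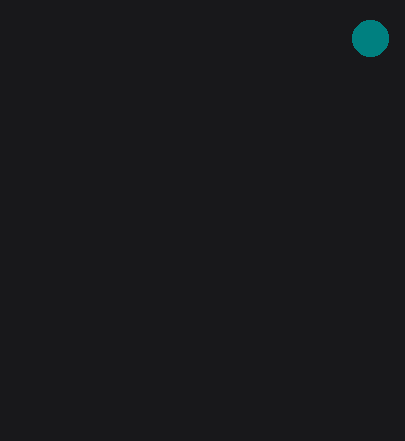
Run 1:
a = 370, b = 38, c = 18, col = 'teal'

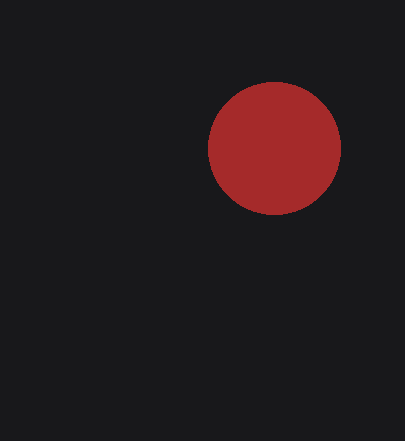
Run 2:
a = 274; b = 148; c = 66; col = 'brown'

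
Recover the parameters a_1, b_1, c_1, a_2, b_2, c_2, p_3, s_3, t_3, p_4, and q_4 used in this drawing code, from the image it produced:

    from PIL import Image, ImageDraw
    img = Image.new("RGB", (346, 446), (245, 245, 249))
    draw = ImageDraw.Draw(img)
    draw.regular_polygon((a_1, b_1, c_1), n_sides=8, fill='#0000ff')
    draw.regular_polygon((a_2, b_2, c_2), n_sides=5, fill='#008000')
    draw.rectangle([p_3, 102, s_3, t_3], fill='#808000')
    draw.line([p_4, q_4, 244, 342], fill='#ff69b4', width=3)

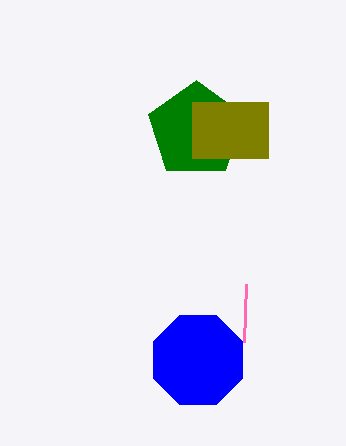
a_1 = 198, b_1 = 360, c_1 = 48, a_2 = 196, b_2 = 130, c_2 = 50, p_3 = 192, s_3 = 268, t_3 = 158, p_4 = 246, q_4 = 284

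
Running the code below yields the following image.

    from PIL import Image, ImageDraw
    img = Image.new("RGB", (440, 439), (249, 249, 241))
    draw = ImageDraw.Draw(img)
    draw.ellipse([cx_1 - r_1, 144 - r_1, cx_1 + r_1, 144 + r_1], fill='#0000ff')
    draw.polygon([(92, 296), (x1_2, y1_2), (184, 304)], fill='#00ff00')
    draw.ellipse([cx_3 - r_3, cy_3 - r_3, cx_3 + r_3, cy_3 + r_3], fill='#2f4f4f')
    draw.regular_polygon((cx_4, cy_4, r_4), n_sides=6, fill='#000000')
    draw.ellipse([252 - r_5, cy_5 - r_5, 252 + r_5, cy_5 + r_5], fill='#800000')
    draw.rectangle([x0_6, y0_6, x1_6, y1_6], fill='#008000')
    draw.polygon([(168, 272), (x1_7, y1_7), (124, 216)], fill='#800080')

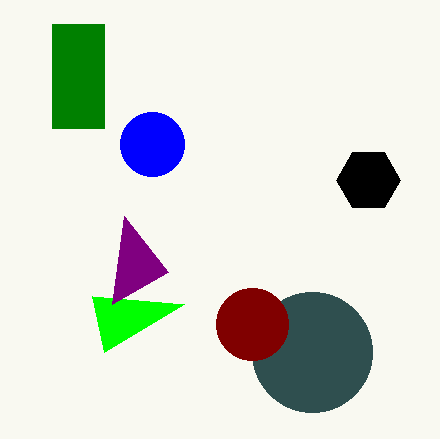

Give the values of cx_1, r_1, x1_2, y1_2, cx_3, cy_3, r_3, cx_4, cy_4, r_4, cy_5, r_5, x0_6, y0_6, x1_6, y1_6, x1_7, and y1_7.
cx_1 = 152
r_1 = 32
x1_2 = 104
y1_2 = 352
cx_3 = 312
cy_3 = 352
r_3 = 60
cx_4 = 368
cy_4 = 180
r_4 = 32
cy_5 = 324
r_5 = 36
x0_6 = 52
y0_6 = 24
x1_6 = 104
y1_6 = 128
x1_7 = 112
y1_7 = 304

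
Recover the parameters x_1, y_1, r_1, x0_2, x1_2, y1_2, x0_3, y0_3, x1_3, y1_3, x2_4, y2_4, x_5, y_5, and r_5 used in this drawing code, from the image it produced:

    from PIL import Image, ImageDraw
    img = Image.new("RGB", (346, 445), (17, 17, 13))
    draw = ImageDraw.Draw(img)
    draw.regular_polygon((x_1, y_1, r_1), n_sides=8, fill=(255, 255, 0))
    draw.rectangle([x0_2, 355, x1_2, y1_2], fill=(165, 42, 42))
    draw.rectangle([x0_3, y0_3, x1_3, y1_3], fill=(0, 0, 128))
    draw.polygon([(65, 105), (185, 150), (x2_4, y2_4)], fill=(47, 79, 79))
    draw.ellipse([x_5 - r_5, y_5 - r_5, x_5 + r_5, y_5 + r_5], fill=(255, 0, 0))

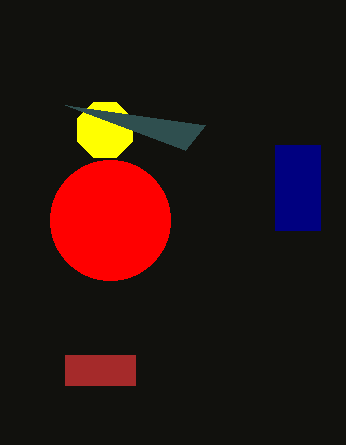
x_1 = 105
y_1 = 130
r_1 = 30
x0_2 = 65
x1_2 = 135
y1_2 = 385
x0_3 = 275
y0_3 = 145
x1_3 = 320
y1_3 = 230
x2_4 = 205
y2_4 = 125
x_5 = 110
y_5 = 220
r_5 = 60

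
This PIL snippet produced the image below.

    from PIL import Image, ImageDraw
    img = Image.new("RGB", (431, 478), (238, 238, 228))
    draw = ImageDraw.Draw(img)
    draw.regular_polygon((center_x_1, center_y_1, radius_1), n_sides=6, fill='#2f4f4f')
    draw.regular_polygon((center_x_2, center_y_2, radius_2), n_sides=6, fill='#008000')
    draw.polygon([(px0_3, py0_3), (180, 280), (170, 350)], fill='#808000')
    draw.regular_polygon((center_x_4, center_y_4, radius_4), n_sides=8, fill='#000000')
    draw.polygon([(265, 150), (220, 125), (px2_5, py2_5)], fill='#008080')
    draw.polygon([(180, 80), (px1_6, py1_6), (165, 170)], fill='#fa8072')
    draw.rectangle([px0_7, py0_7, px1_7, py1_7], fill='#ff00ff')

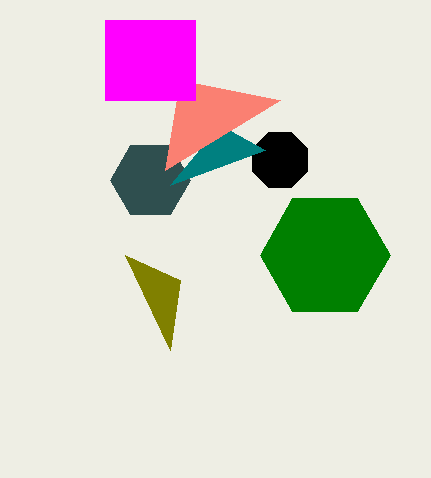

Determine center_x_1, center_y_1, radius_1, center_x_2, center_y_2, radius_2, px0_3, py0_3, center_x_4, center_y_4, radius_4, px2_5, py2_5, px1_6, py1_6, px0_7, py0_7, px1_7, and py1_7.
center_x_1 = 150; center_y_1 = 180; radius_1 = 40; center_x_2 = 325; center_y_2 = 255; radius_2 = 65; px0_3 = 125; py0_3 = 255; center_x_4 = 280; center_y_4 = 160; radius_4 = 30; px2_5 = 170; py2_5 = 185; px1_6 = 280; py1_6 = 100; px0_7 = 105; py0_7 = 20; px1_7 = 195; py1_7 = 100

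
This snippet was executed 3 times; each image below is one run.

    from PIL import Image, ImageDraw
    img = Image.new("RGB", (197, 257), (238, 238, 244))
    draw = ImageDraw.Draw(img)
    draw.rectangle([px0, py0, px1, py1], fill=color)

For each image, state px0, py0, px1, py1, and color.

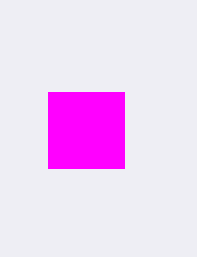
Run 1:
px0 = 48; py0 = 92; px1 = 124; py1 = 168; color = 'magenta'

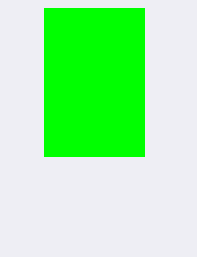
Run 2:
px0 = 44, py0 = 8, px1 = 144, py1 = 156, color = 'lime'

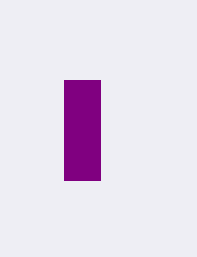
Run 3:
px0 = 64, py0 = 80, px1 = 100, py1 = 180, color = 'purple'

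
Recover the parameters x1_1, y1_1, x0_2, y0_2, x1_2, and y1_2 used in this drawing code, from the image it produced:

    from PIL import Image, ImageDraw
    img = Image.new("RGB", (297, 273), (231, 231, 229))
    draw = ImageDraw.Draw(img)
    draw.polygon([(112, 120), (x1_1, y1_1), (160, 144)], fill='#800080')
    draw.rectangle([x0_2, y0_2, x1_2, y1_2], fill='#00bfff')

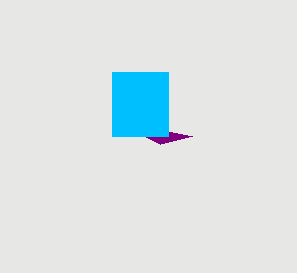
x1_1 = 192, y1_1 = 136, x0_2 = 112, y0_2 = 72, x1_2 = 168, y1_2 = 136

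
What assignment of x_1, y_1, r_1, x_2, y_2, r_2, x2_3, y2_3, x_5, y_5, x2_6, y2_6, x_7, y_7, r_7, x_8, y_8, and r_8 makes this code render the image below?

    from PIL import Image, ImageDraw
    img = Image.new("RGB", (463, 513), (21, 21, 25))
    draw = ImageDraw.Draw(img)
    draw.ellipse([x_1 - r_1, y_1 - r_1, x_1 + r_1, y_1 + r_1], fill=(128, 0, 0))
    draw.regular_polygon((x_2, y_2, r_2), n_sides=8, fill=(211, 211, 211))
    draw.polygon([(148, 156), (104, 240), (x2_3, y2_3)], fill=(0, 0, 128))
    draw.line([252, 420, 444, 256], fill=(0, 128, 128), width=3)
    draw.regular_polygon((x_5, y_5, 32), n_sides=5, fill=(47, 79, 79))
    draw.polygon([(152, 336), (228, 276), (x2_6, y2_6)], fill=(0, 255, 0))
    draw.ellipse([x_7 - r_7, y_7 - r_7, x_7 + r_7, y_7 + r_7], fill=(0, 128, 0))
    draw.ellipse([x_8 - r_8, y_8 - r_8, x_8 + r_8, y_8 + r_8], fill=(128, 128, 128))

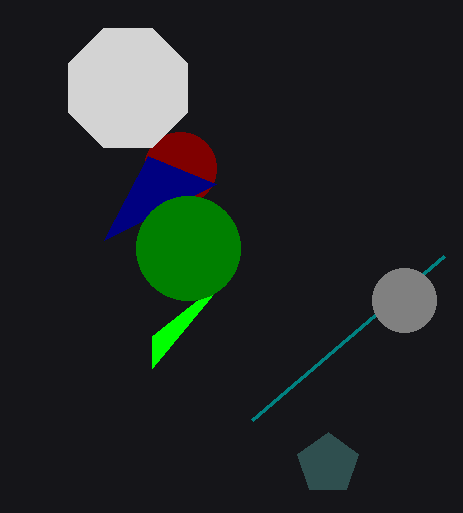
x_1 = 180
y_1 = 168
r_1 = 36
x_2 = 128
y_2 = 88
r_2 = 64
x2_3 = 216
y2_3 = 184
x_5 = 328
y_5 = 464
x2_6 = 152
y2_6 = 368
x_7 = 188
y_7 = 248
r_7 = 52
x_8 = 404
y_8 = 300
r_8 = 32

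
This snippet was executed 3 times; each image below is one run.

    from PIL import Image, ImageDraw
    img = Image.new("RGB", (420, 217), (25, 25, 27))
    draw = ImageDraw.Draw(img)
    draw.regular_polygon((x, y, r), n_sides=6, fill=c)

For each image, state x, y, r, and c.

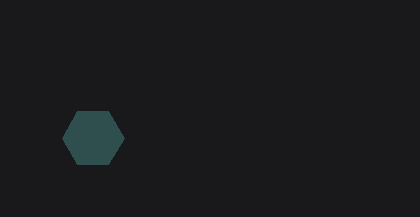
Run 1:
x = 93, y = 138, r = 31, c = 'darkslategray'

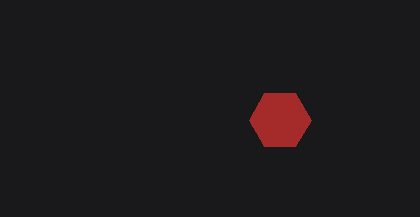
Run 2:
x = 280; y = 120; r = 31; c = 'brown'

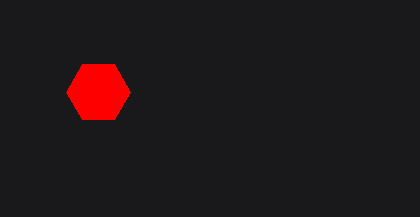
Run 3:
x = 98
y = 92
r = 32
c = 'red'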